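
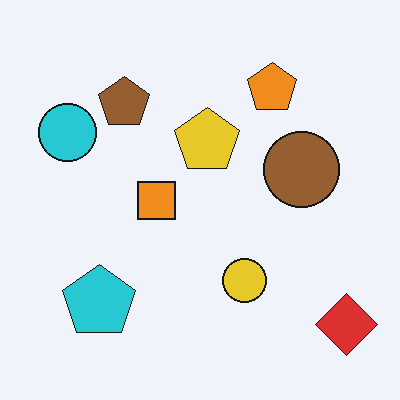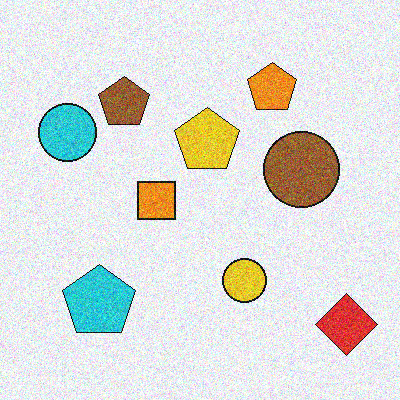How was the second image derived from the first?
Degraded with visible gaussian noise.

Random speckle covers the whole image, including the flat background.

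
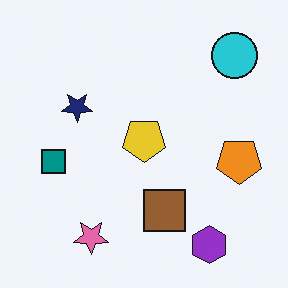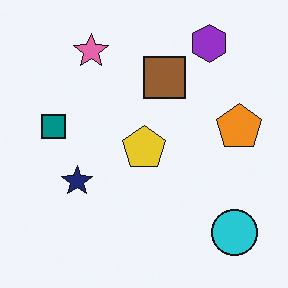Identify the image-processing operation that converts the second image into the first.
The image was flipped vertically (top ↔ bottom).

The purple hexagon is in the top-right of the second image and the bottom-right of the first — shapes on opposite sides of the horizontal midline have swapped in a mirror flip.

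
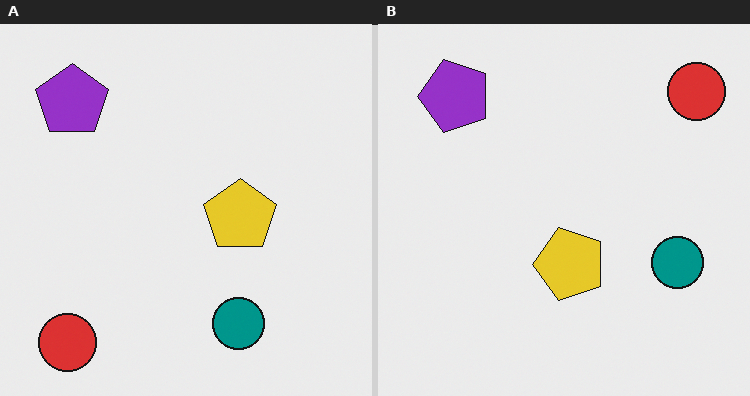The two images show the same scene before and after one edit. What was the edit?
The right (B) image is the left (A) transposed (reflected across the top-left ↔ bottom-right diagonal).

Shapes have swapped their row and column positions — what was in the top-right is now in the bottom-left — a diagonal reflection.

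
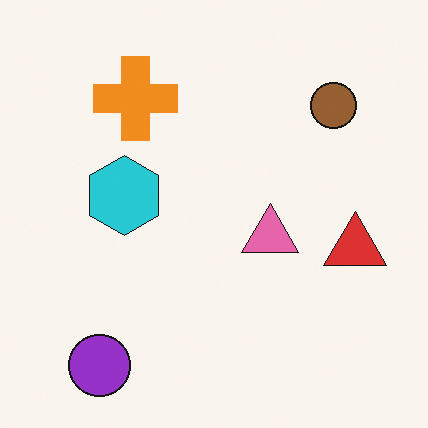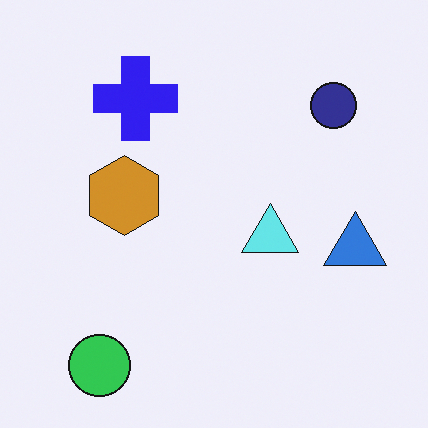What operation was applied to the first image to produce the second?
The second image is the first hue-shifted by a large amount.

Every shape's color has rotated by the same amount around the hue wheel — a uniform hue shift.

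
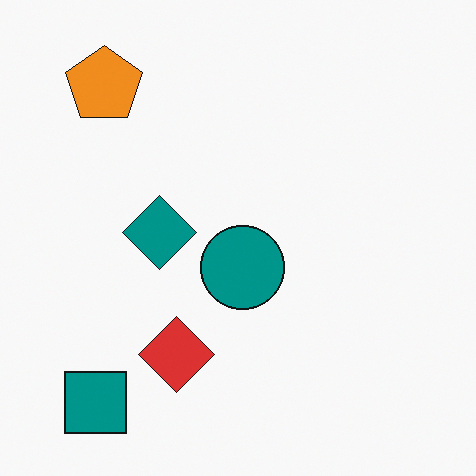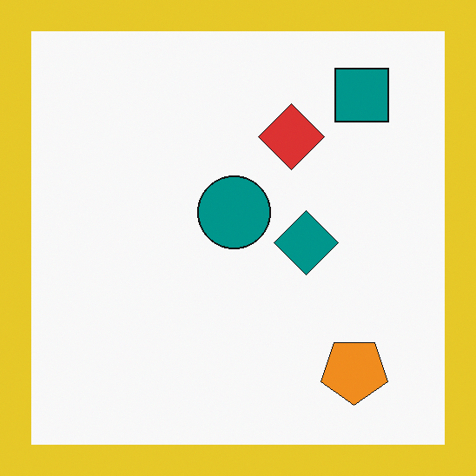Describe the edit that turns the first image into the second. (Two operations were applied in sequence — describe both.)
The image was rotated 180°, then framed with a yellow border.

The teal square sits in the bottom-left of the first image and the top-right of the second — consistent with a whole-image 180° rotation. A solid yellow frame runs around the edge of the second image, with the content slightly shrunk inside it.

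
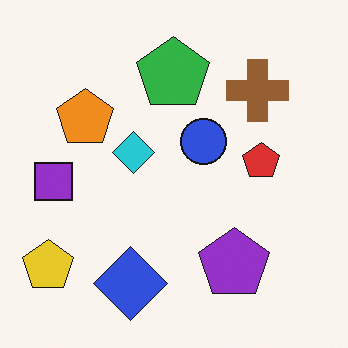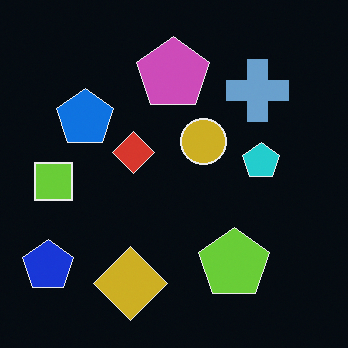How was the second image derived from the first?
The image was color-inverted (negative).

The light background has become dark and every shape's color is its complement — a photographic negative.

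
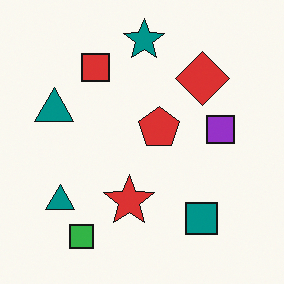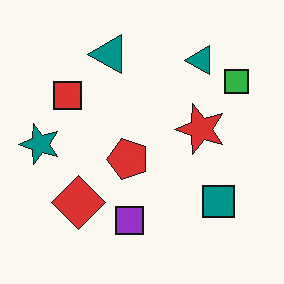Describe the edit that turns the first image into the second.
The transformation is: transposed (reflected across the top-left ↔ bottom-right diagonal).

Shapes have swapped their row and column positions — what was in the top-right is now in the bottom-left — a diagonal reflection.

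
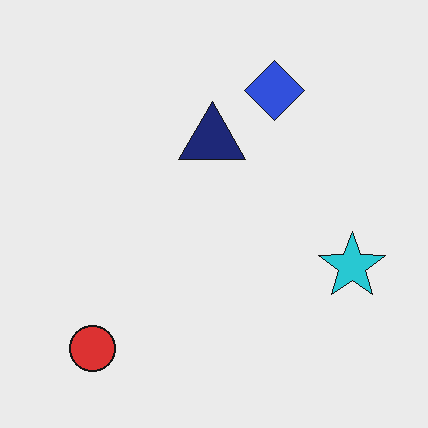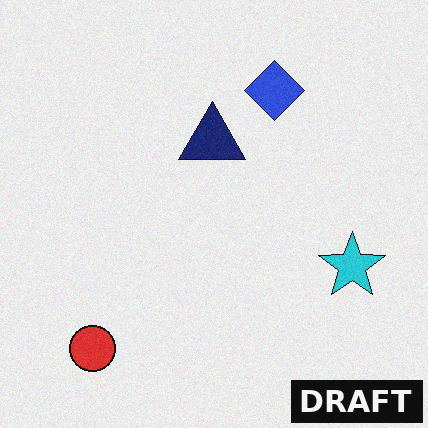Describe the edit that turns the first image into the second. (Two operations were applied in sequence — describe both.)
The second image is the first degraded with subtle gaussian noise, then watermarked with the text "DRAFT" in the lower-right corner.

Random speckle covers the whole image, including the flat background. A dark label reading "DRAFT" appears in the lower-right corner.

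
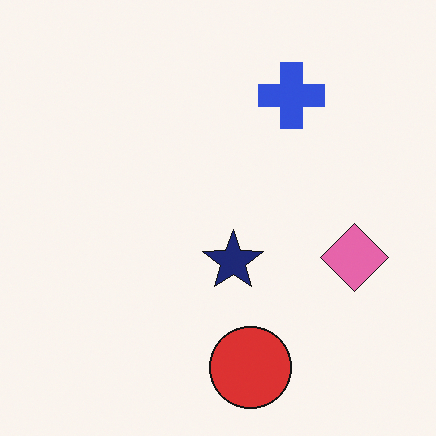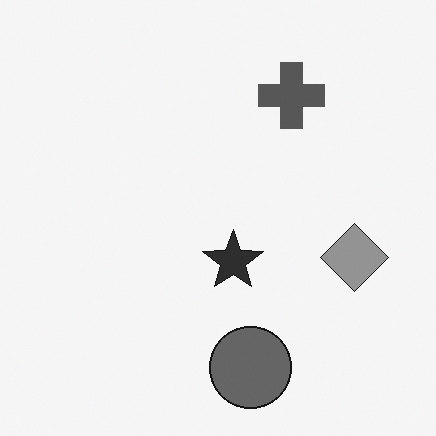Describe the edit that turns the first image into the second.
The second image is the first converted to grayscale.

All color is removed — every shape is now a shade of grey.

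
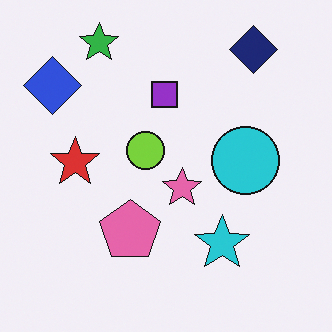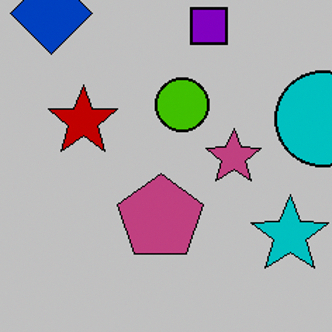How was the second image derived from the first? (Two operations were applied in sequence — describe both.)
The second image is the first aggressively posterized, then cropped to a modestly smaller region and rescaled.

Each flat color has snapped to a coarser quantized level — most visibly, the near-white background has dropped to a flat grey. The visible shapes are larger and the field of view is narrower; shapes near the original edges may be partly or wholly outside the frame — a crop-and-rescale.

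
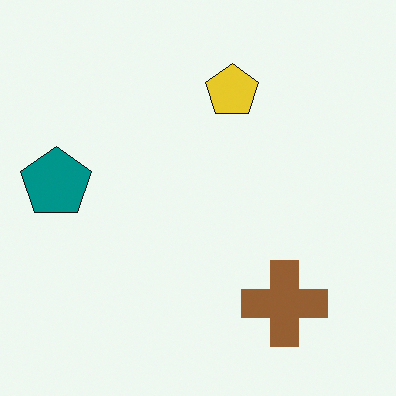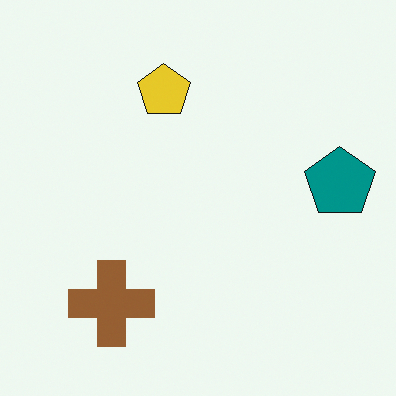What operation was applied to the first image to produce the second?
This is the original image flipped horizontally (left ↔ right).

The teal pentagon is in the left of the first image and the right of the second — shapes on opposite sides of the vertical midline have swapped in a mirror flip.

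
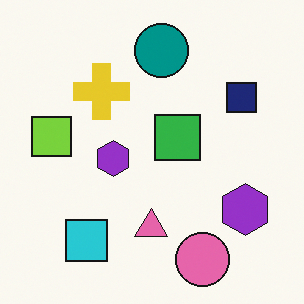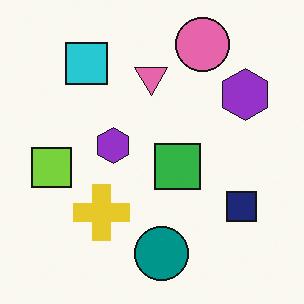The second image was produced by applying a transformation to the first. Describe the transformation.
The second image is the first flipped vertically (top ↔ bottom).

The pink circle is in the bottom of the first image and the top of the second — shapes on opposite sides of the horizontal midline have swapped in a mirror flip.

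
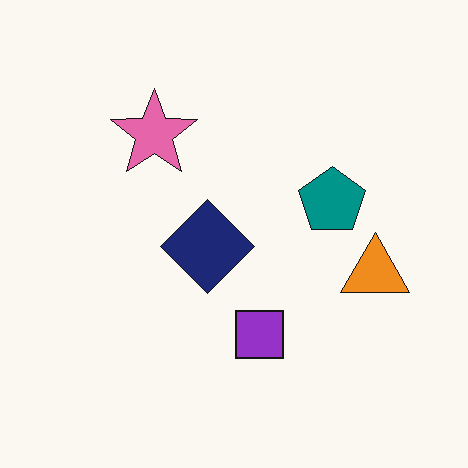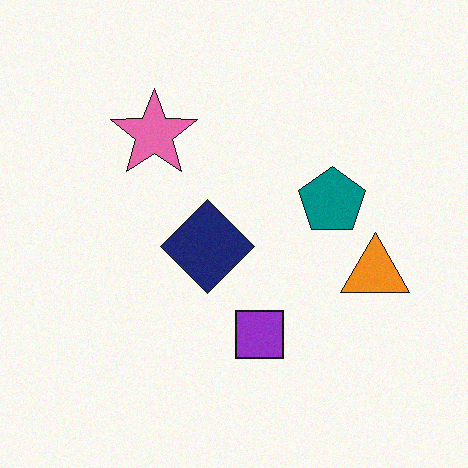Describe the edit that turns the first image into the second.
It was degraded with light additive noise.

Random speckle covers the whole image, including the flat background.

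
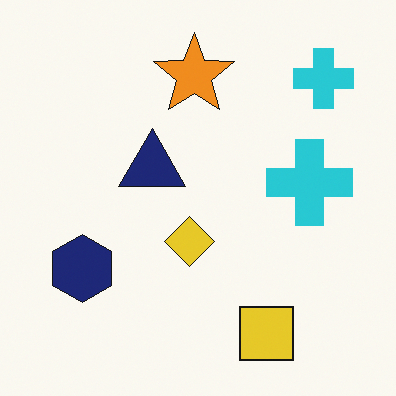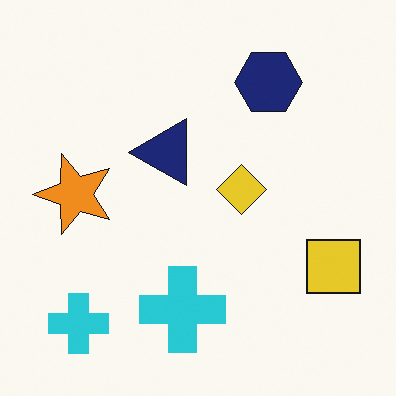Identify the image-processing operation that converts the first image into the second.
The second image is the first transposed (reflected across the top-left ↔ bottom-right diagonal).

Shapes have swapped their row and column positions — what was in the top-right is now in the bottom-left — a diagonal reflection.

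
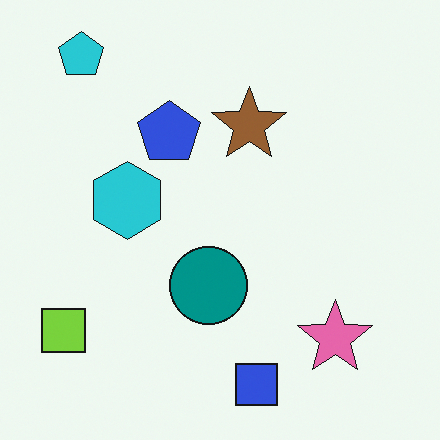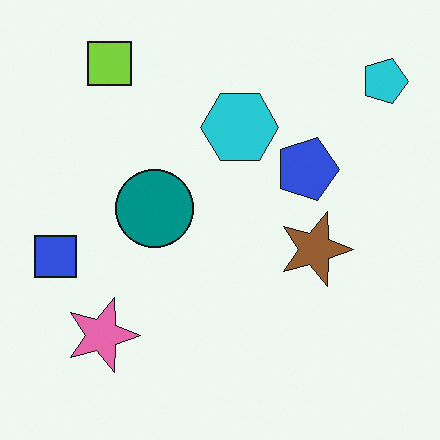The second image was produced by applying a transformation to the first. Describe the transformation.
The second image is the first rotated 90° clockwise.

The cyan pentagon sits in the top-left of the first image and the top-right of the second — consistent with a whole-image 90° clockwise rotation.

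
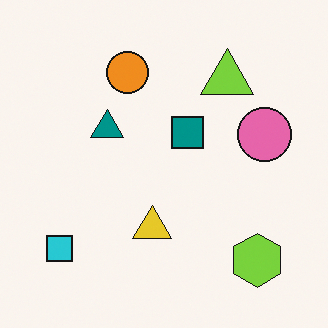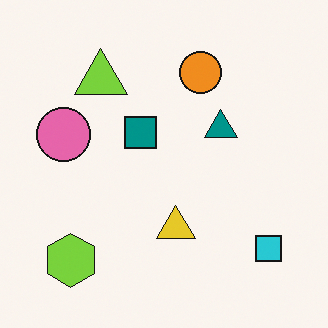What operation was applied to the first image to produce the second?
The second image is the first flipped horizontally (left ↔ right).

The cyan square is in the bottom-left of the first image and the bottom-right of the second — shapes on opposite sides of the vertical midline have swapped in a mirror flip.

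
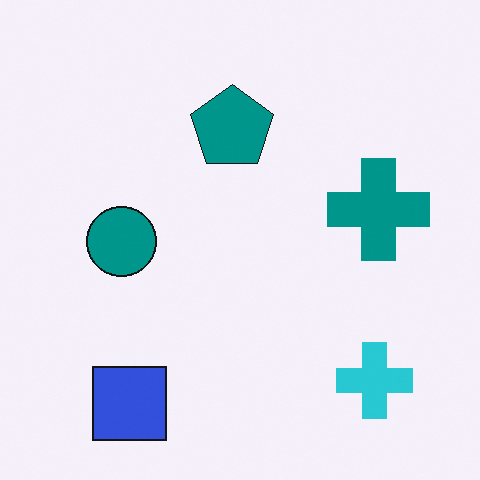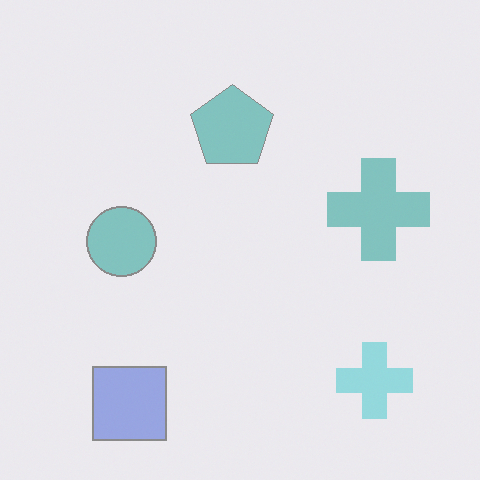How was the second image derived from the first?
Washed out (contrast reduced).

Tones are pushed toward mid-grey across the whole image — a global contrast change.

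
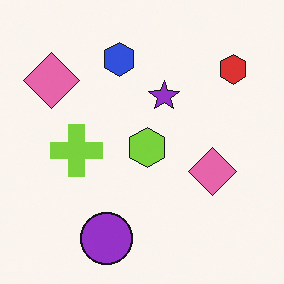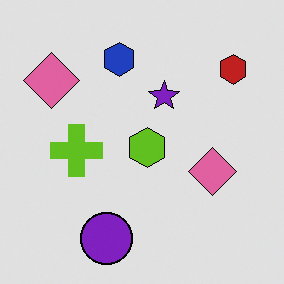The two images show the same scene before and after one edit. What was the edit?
Posterized to a reduced palette.

Each flat color has snapped to a coarser quantized level — most visibly, the near-white background has dropped to a flat grey.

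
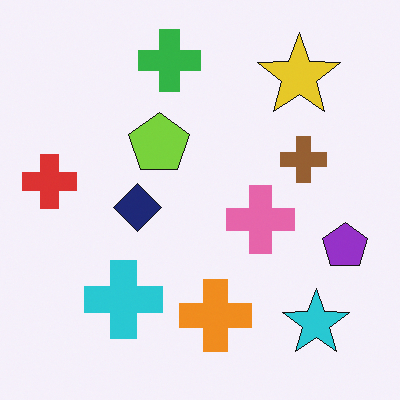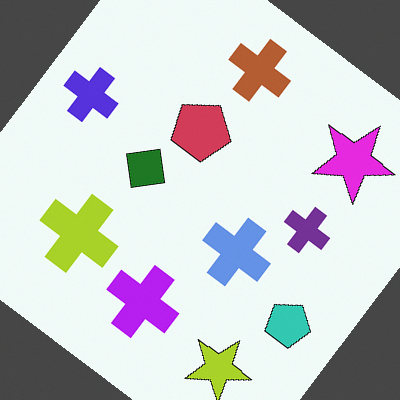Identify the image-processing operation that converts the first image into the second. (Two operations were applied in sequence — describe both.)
Hue-shifted by a large amount, then rotated clockwise by a large amount — several tens of degrees.

Every shape's color has rotated by the same amount around the hue wheel — a uniform hue shift. Every shape is tilted by the same angle and the image corners show triangular fill wedges — a whole-image rotation by a non-right angle.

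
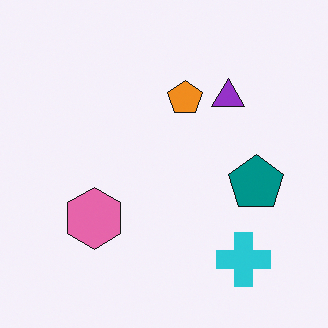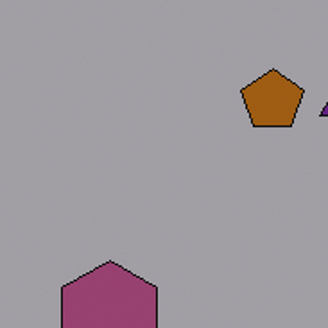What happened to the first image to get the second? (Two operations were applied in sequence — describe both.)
The second image is the first darkened a lot, then cropped to a noticeably smaller region and rescaled.

Every pixel — background and shapes alike — is uniformly darkened. The visible shapes are larger and the field of view is narrower; shapes near the original edges may be partly or wholly outside the frame — a crop-and-rescale.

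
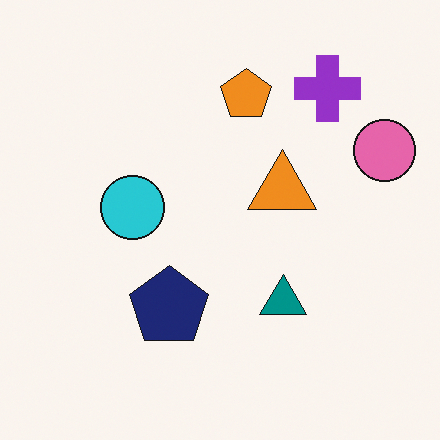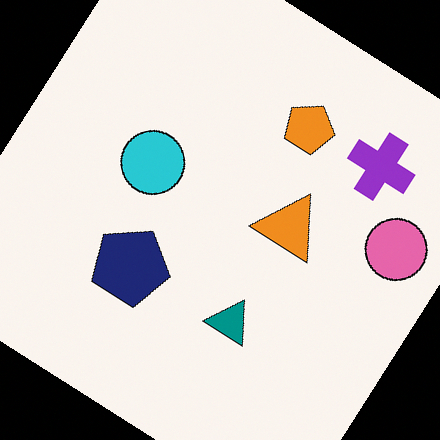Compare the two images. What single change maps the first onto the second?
The transformation is: rotated clockwise by a large amount — several tens of degrees.

Every shape is tilted by the same angle and the image corners show triangular fill wedges — a whole-image rotation by a non-right angle.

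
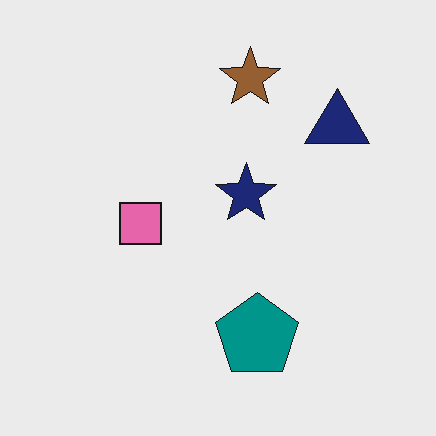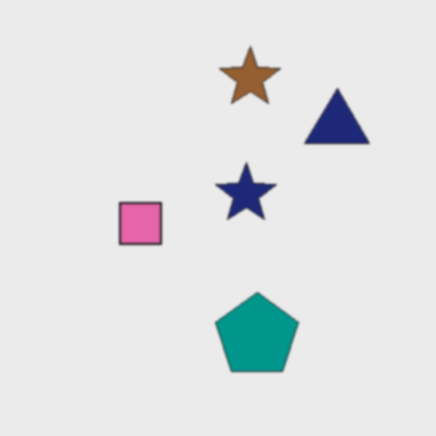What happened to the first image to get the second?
The transformation is: slightly softened.

Shape edges and outlines are uniformly softened across the whole image.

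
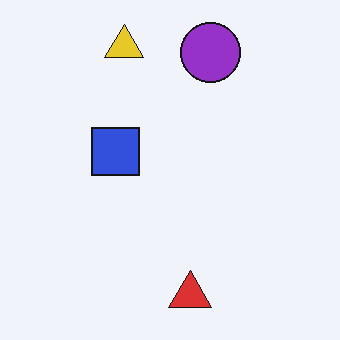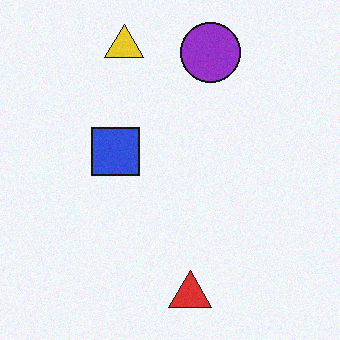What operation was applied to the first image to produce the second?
This is the original image degraded with a light layer of grain.

Random speckle covers the whole image, including the flat background.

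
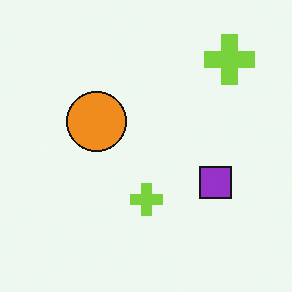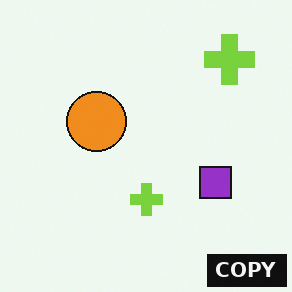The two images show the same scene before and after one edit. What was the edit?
The image was watermarked with the text "COPY" in the lower-right corner.

A dark label reading "COPY" appears in the lower-right corner.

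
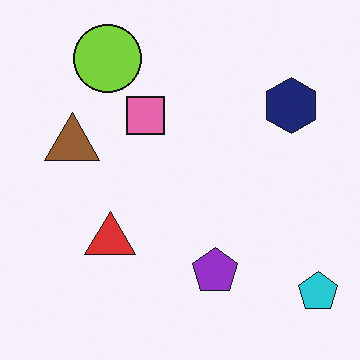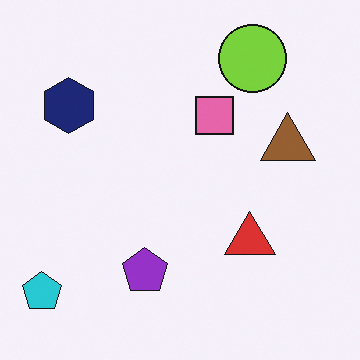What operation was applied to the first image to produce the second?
The transformation is: flipped horizontally (left ↔ right).

The cyan pentagon is in the bottom-right of the first image and the bottom-left of the second — shapes on opposite sides of the vertical midline have swapped in a mirror flip.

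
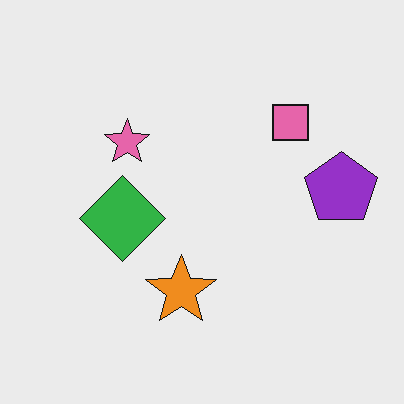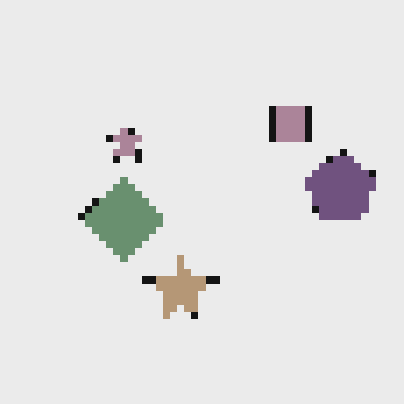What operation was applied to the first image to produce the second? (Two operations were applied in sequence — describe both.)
This is the original image made much more muted (saturation change), then moderately pixelated.

All colors are more muted and greyish — a global saturation change. Shapes are reduced to large square blocks; fine edges and outlines are lost — a downscale-then-upscale (mosaic) effect.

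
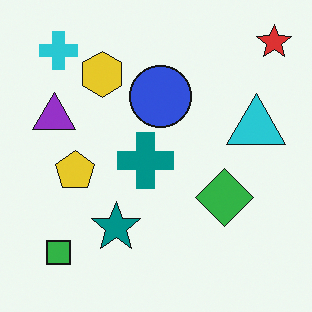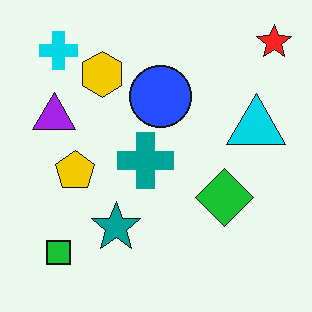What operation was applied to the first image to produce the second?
Slightly oversaturated.

All colors are more vivid — a global saturation change.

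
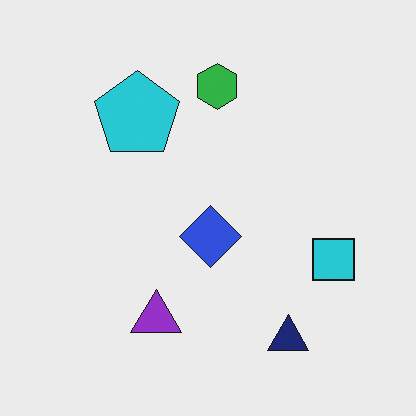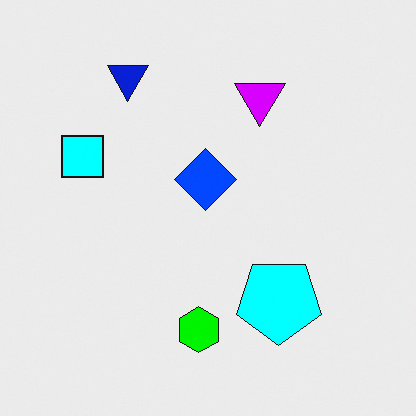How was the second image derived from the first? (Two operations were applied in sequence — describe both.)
Rotated 180°, then heavily oversaturated.

The navy triangle sits in the bottom-right of the first image and the top-left of the second — consistent with a whole-image 180° rotation. All colors are more vivid — a global saturation change.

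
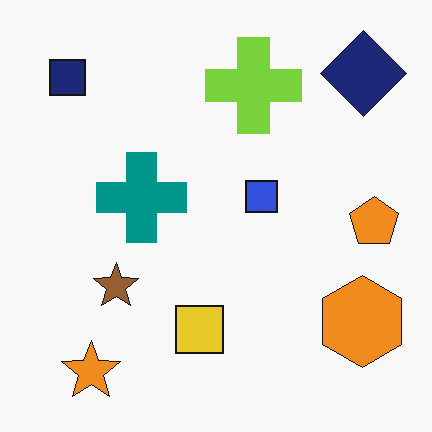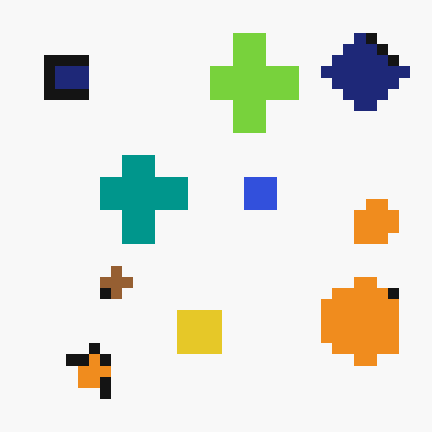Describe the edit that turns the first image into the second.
The transformation is: heavily pixelated into large blocks.

Shapes are reduced to large square blocks; fine edges and outlines are lost — a downscale-then-upscale (mosaic) effect.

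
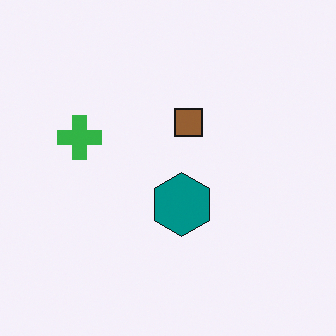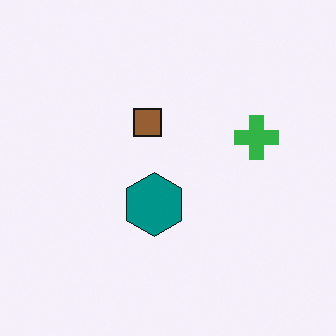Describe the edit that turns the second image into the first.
The transformation is: flipped horizontally (left ↔ right).

The green cross is in the right of the second image and the left of the first — shapes on opposite sides of the vertical midline have swapped in a mirror flip.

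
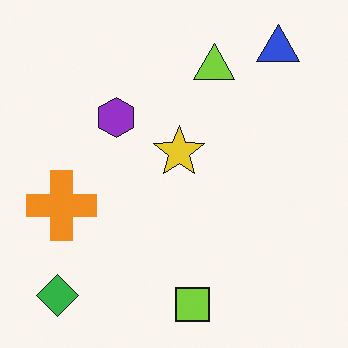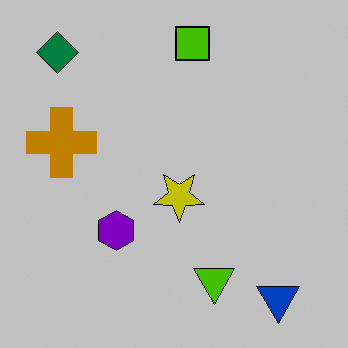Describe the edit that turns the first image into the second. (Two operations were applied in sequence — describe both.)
The second image is the first flipped vertically (top ↔ bottom), then aggressively posterized.

The lime square is in the bottom of the first image and the top of the second — shapes on opposite sides of the horizontal midline have swapped in a mirror flip. Each flat color has snapped to a coarser quantized level — most visibly, the near-white background has dropped to a flat grey.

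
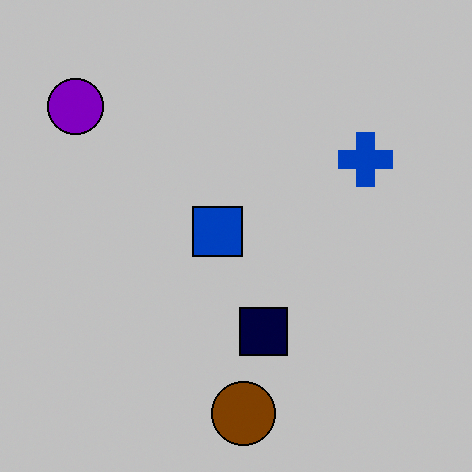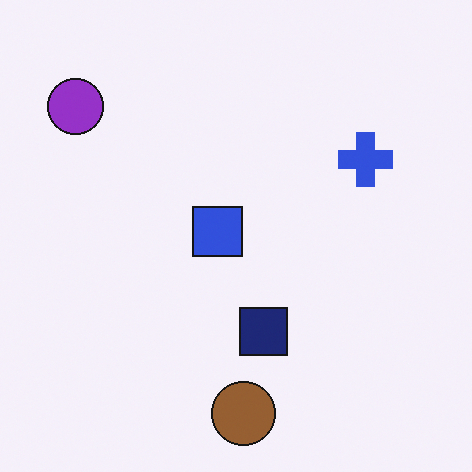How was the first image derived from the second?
The transformation is: heavily posterized to just a handful of flat colors.

Each flat color has snapped to a coarser quantized level — most visibly, the near-white background has dropped to a flat grey.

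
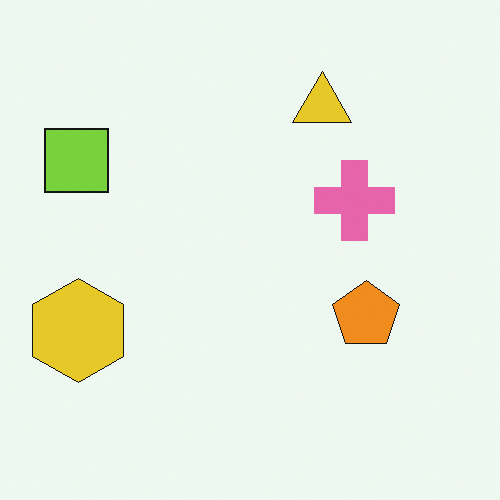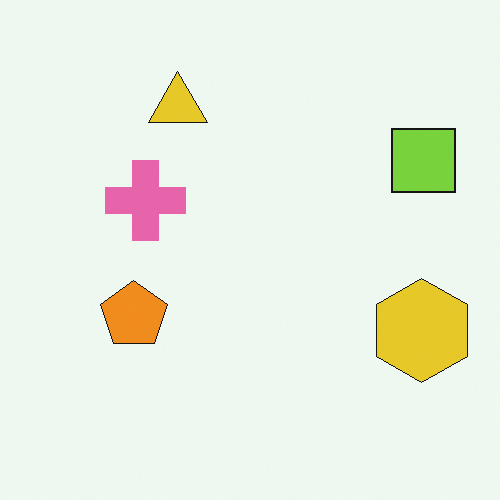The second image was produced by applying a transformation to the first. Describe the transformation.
This is the original image flipped horizontally (left ↔ right).

The lime square is in the top-left of the first image and the top-right of the second — shapes on opposite sides of the vertical midline have swapped in a mirror flip.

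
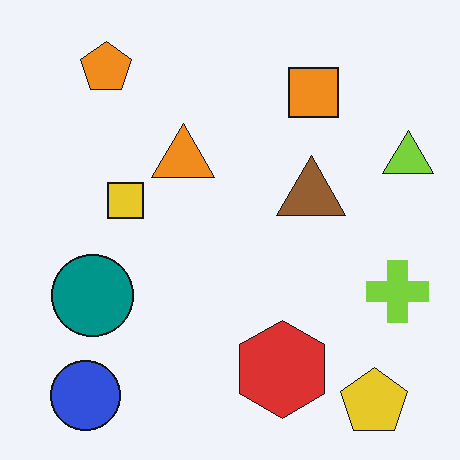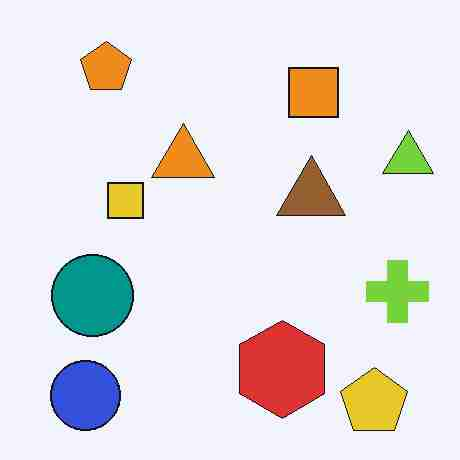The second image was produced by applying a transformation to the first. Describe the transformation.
The second image is the first degraded with heavy JPEG compression.

Blocky 8×8 compression artifacts appear around shape edges and the flat background shows ringing — characteristic JPEG degradation.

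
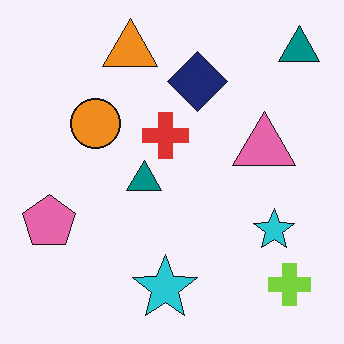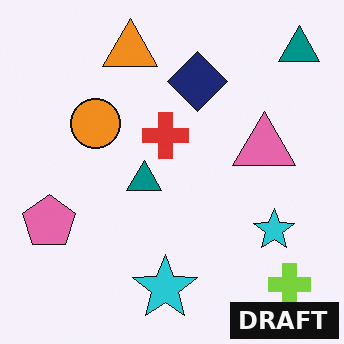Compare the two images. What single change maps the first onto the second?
The transformation is: watermarked with the text "DRAFT" in the lower-right corner.

A dark label reading "DRAFT" appears in the lower-right corner.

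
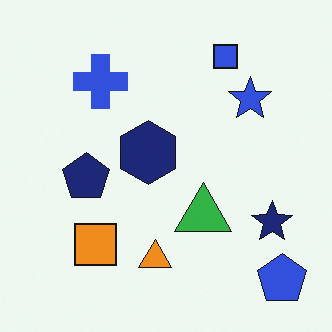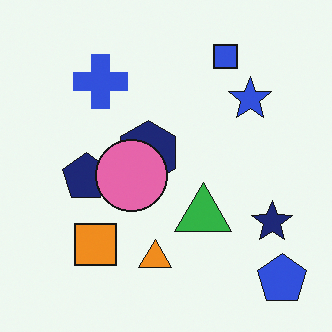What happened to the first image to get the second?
It was overlaid with an additional pink circle.

A pink circle appears in the second image that is absent from the first.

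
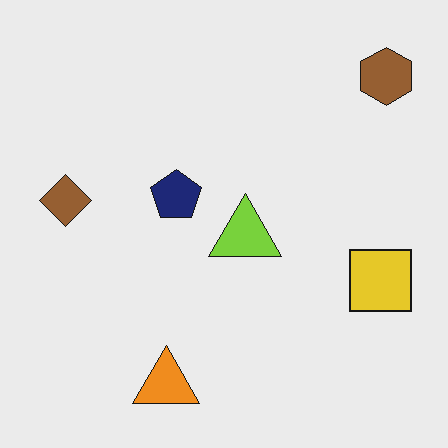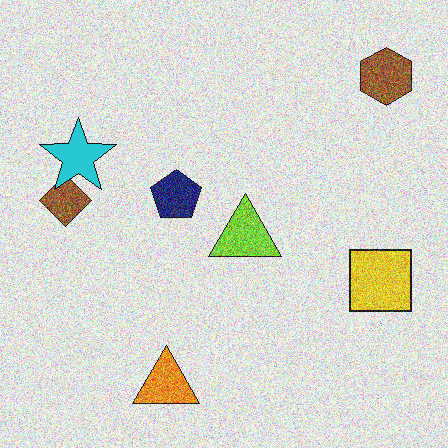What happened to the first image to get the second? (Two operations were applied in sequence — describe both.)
It was degraded with heavy additive noise, then overlaid with an additional cyan star.

Random speckle covers the whole image, including the flat background. A cyan star appears in the second image that is absent from the first.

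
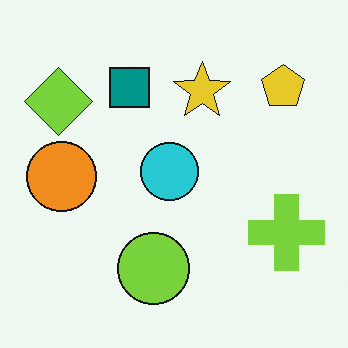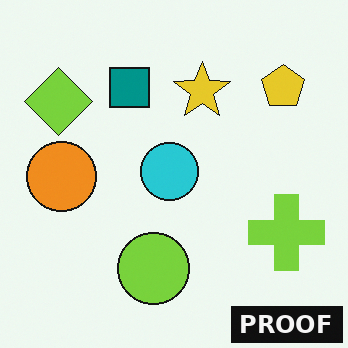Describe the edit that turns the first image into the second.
Watermarked with the text "PROOF" in the lower-right corner.

A dark label reading "PROOF" appears in the lower-right corner.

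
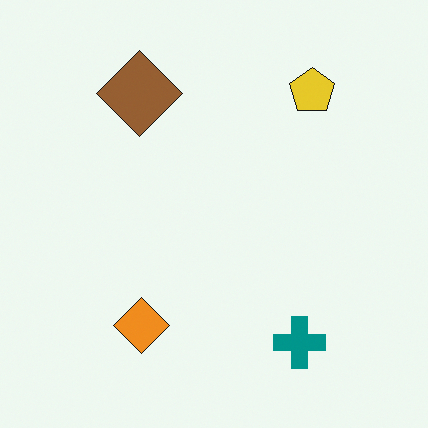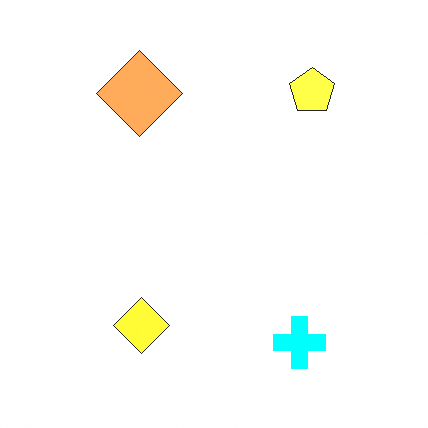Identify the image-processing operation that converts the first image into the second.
The second image is the first brightened a lot.

Every pixel — background and shapes alike — is uniformly brightened.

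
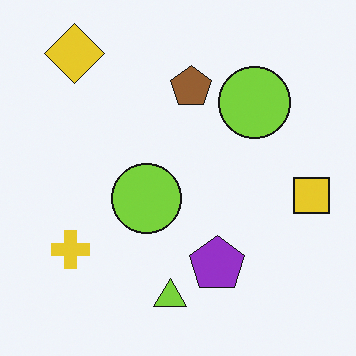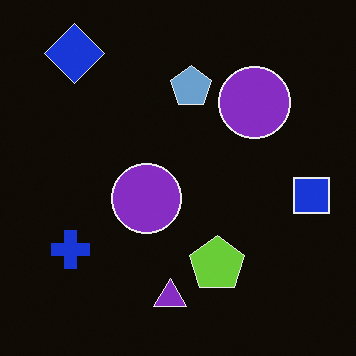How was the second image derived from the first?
Color-inverted (negative).

The light background has become dark and every shape's color is its complement — a photographic negative.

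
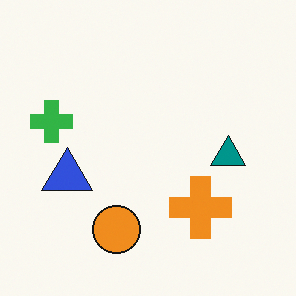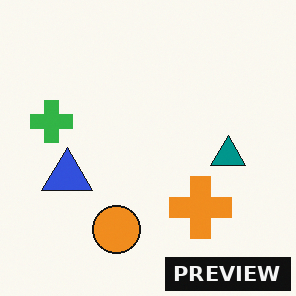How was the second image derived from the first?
The transformation is: watermarked with the text "PREVIEW" in the lower-right corner.

A dark label reading "PREVIEW" appears in the lower-right corner.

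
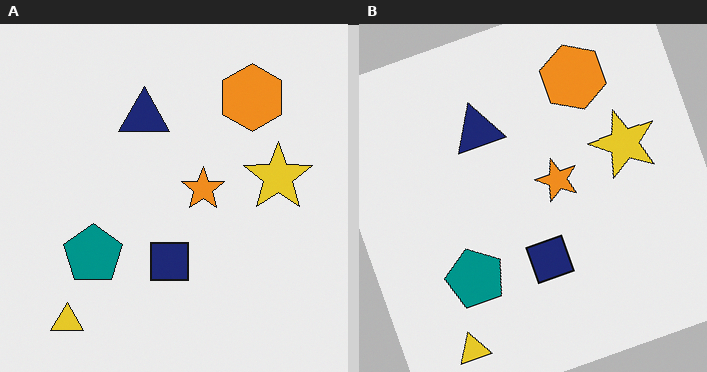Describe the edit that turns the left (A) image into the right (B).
Rotated counter-clockwise by a clearly visible amount.

Every shape is tilted by the same angle and the image corners show triangular fill wedges — a whole-image rotation by a non-right angle.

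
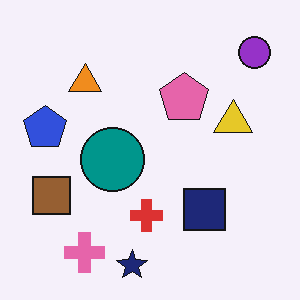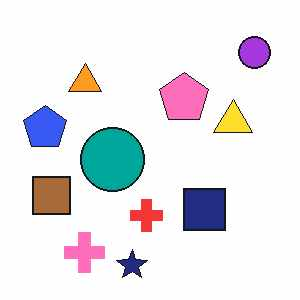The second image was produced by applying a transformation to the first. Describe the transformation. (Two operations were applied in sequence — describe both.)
The transformation is: slightly brightened, then JPEG-compressed with visible artifacts.

Every pixel — background and shapes alike — is uniformly brightened. Blocky 8×8 compression artifacts appear around shape edges and the flat background shows ringing — characteristic JPEG degradation.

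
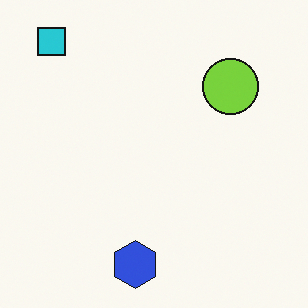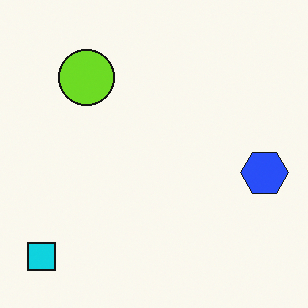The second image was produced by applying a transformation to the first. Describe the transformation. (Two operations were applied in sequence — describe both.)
The transformation is: slightly oversaturated, then rotated 90° counter-clockwise.

All colors are more vivid — a global saturation change. The cyan square sits in the top-left of the first image and the bottom-left of the second — consistent with a whole-image 90° counter-clockwise rotation.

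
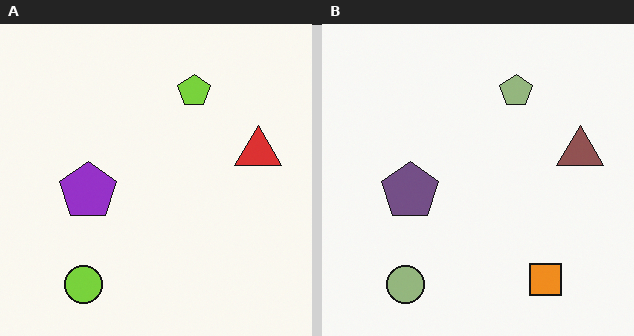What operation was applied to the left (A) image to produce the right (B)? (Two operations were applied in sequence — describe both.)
This is the original image heavily desaturated, then overlaid with an additional orange square.

All colors are more muted and greyish — a global saturation change. An orange square appears in the right (B) image that is absent from the left (A).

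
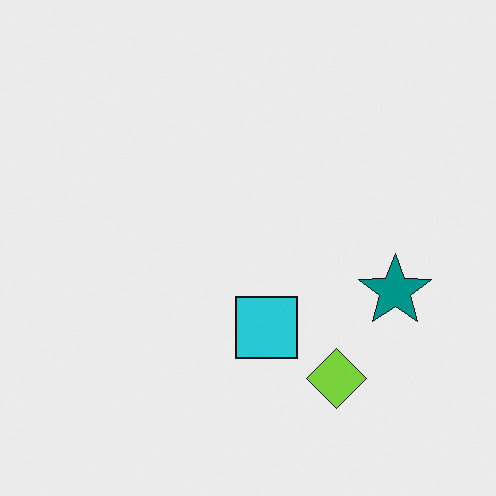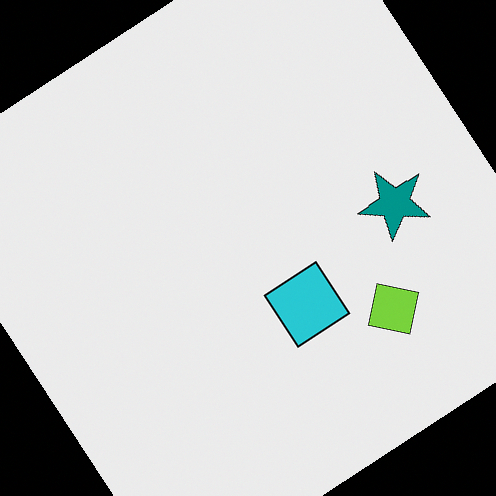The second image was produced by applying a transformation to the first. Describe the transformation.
It was rotated counter-clockwise by a large amount — several tens of degrees.

Every shape is tilted by the same angle and the image corners show triangular fill wedges — a whole-image rotation by a non-right angle.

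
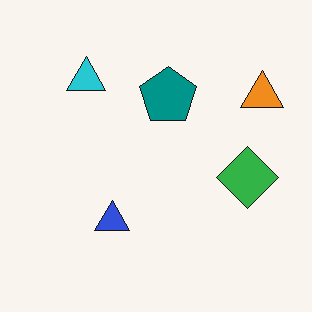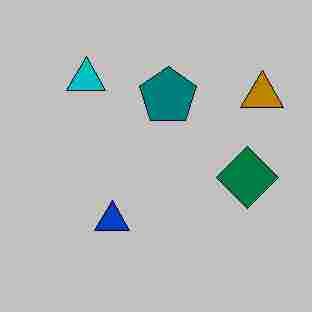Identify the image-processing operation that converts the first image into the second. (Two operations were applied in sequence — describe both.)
The second image is the first heavily posterized to just a handful of flat colors, then heavily JPEG-compressed with obvious blocking artifacts.

Each flat color has snapped to a coarser quantized level — most visibly, the near-white background has dropped to a flat grey. Blocky 8×8 compression artifacts appear around shape edges and the flat background shows ringing — characteristic JPEG degradation.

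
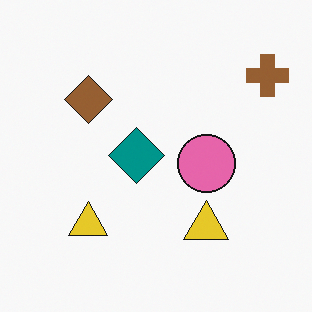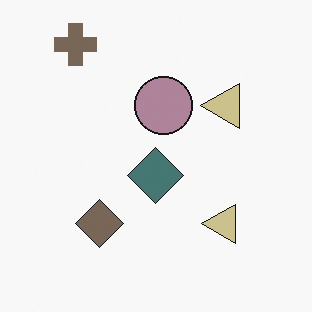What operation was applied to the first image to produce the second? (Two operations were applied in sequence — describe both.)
This is the original image made much more muted (saturation change), then rotated 90° counter-clockwise.

All colors are more muted and greyish — a global saturation change. The brown cross sits in the top-right of the first image and the top-left of the second — consistent with a whole-image 90° counter-clockwise rotation.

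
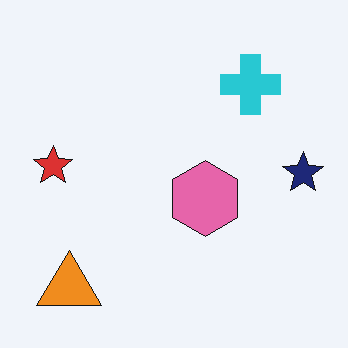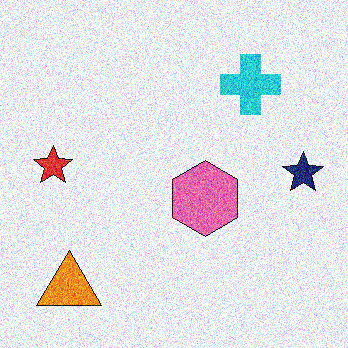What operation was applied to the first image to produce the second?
The image was degraded with heavy additive noise.

Random speckle covers the whole image, including the flat background.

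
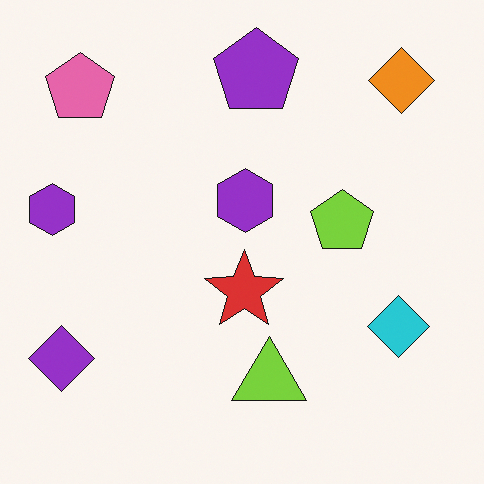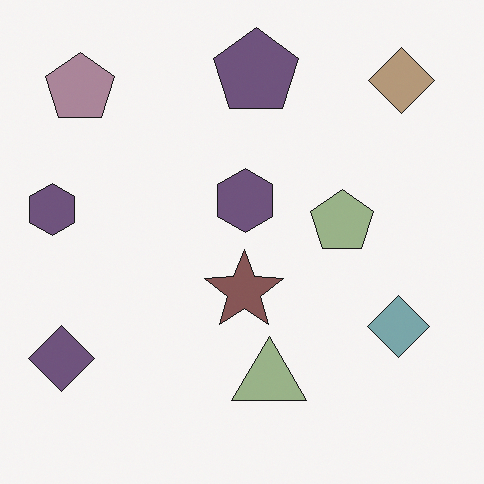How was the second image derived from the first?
Heavily desaturated.

All colors are more muted and greyish — a global saturation change.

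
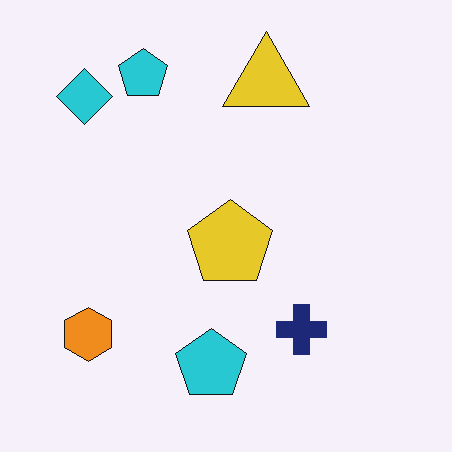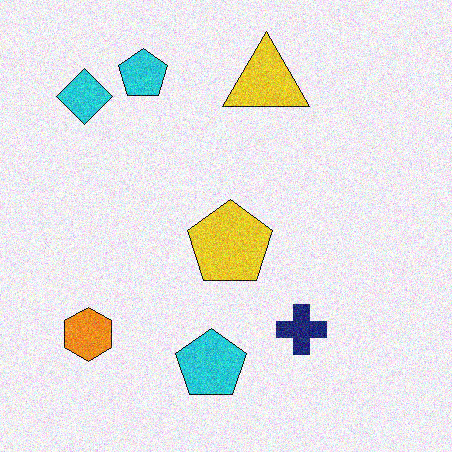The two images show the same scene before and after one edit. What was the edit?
Degraded with moderate additive noise.

Random speckle covers the whole image, including the flat background.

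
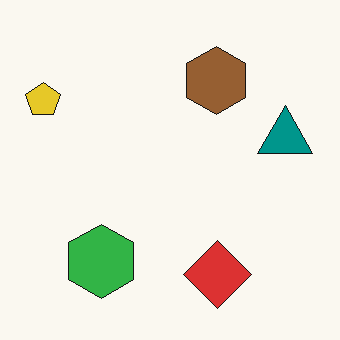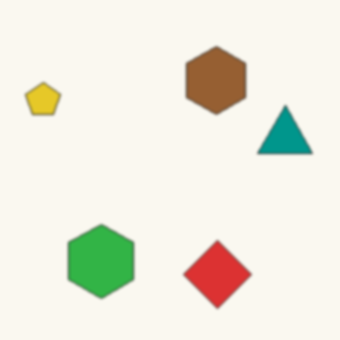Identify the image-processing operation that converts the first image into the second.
The image was given a subtle gaussian blur.

Shape edges and outlines are uniformly softened across the whole image.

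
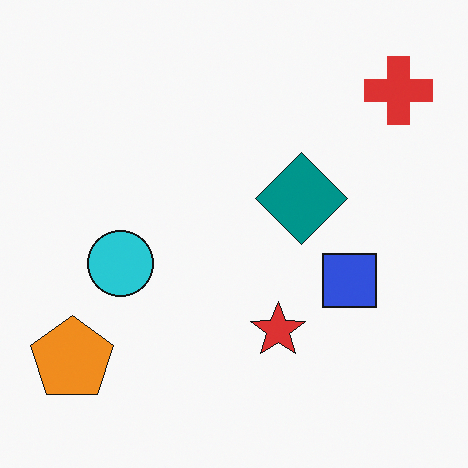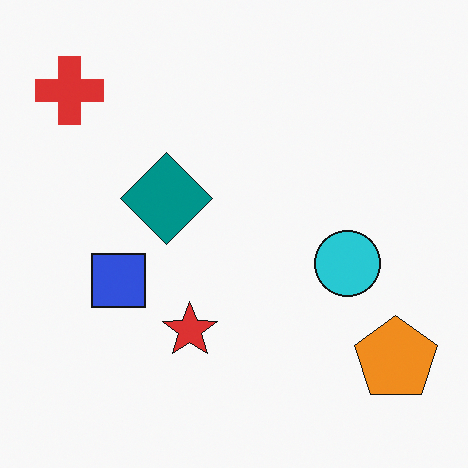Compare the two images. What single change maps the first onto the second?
The second image is the first flipped horizontally (left ↔ right).

The red cross is in the top-right of the first image and the top-left of the second — shapes on opposite sides of the vertical midline have swapped in a mirror flip.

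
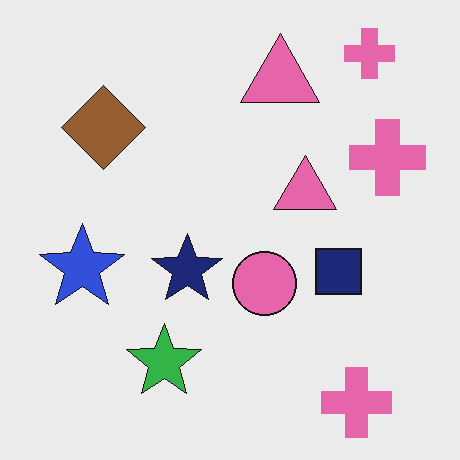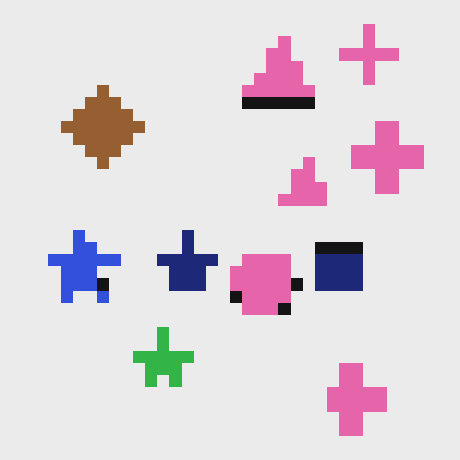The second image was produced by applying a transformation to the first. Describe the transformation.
The second image is the first heavily pixelated into large blocks.

Shapes are reduced to large square blocks; fine edges and outlines are lost — a downscale-then-upscale (mosaic) effect.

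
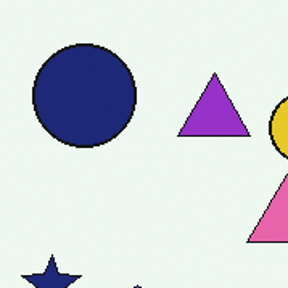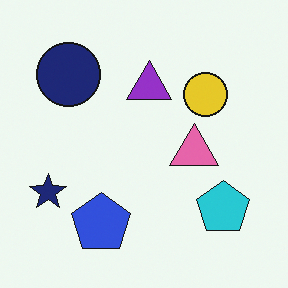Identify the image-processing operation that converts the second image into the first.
Cropped to a modestly smaller region and rescaled.

The visible shapes are larger and the field of view is narrower; shapes near the original edges may be partly or wholly outside the frame — a crop-and-rescale.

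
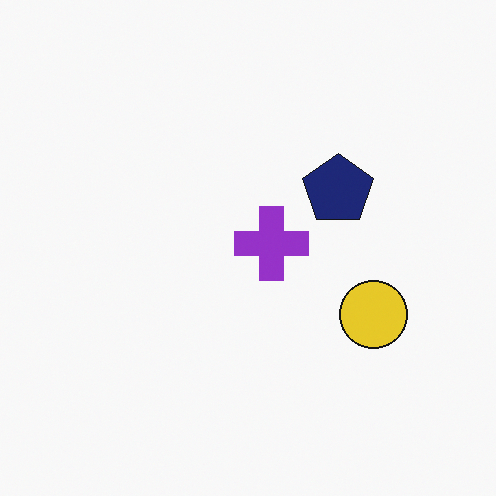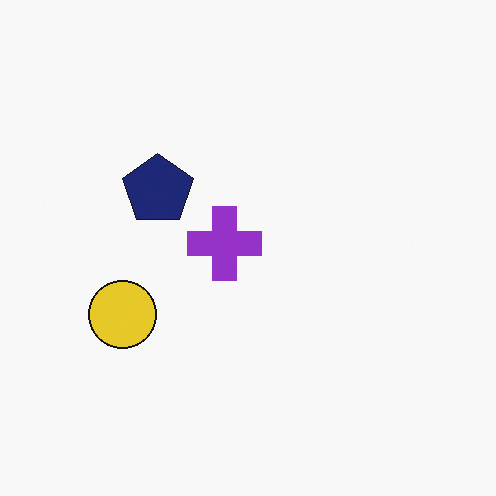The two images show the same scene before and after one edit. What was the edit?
The transformation is: flipped horizontally (left ↔ right).

The yellow circle is in the right of the first image and the left of the second — shapes on opposite sides of the vertical midline have swapped in a mirror flip.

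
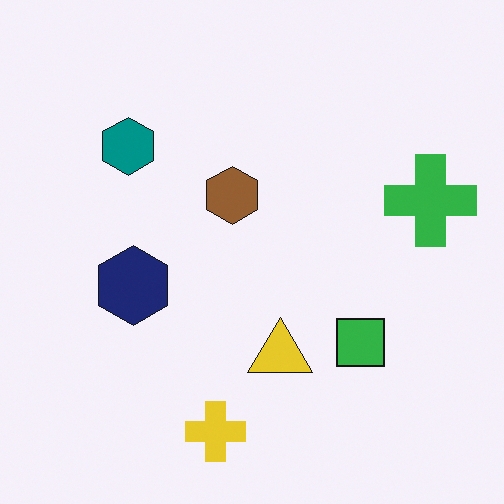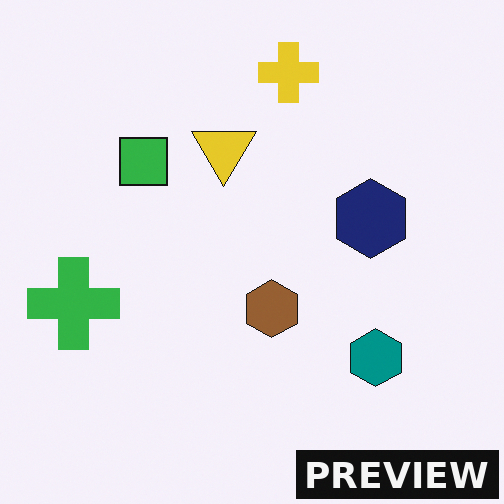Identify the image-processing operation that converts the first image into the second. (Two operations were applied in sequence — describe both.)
This is the original image rotated 180°, then watermarked with the text "PREVIEW" in the lower-right corner.

The green cross sits in the right of the first image and the left of the second — consistent with a whole-image 180° rotation. A dark label reading "PREVIEW" appears in the lower-right corner.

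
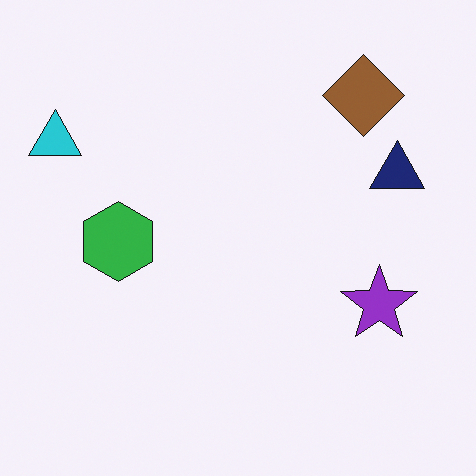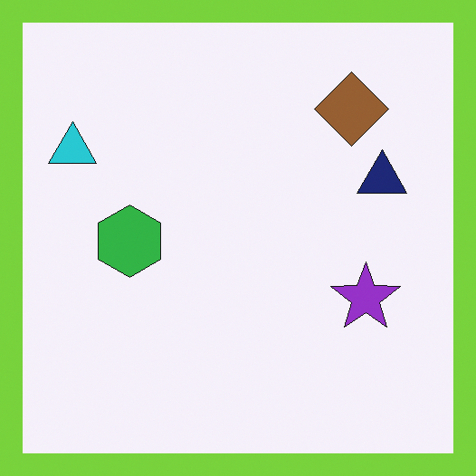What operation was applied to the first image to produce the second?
Framed with a lime border.

A solid lime frame runs around the edge of the second image, with the content slightly shrunk inside it.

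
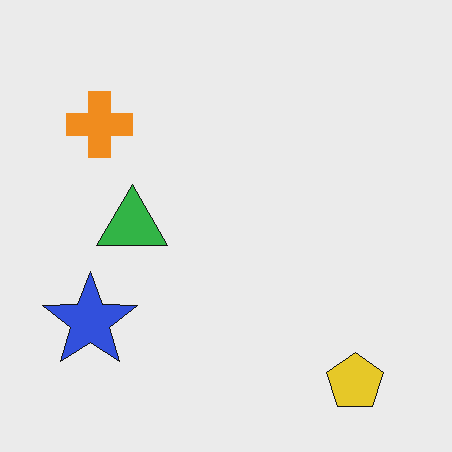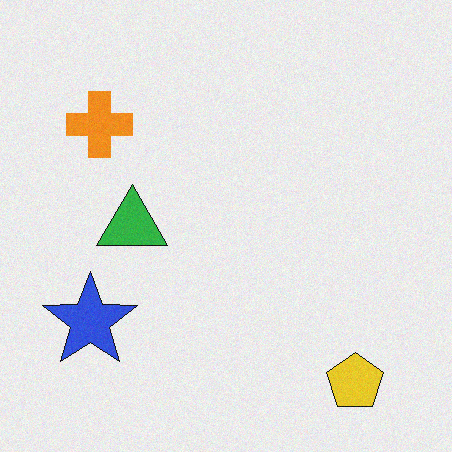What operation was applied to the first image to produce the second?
This is the original image degraded with light additive noise.

Random speckle covers the whole image, including the flat background.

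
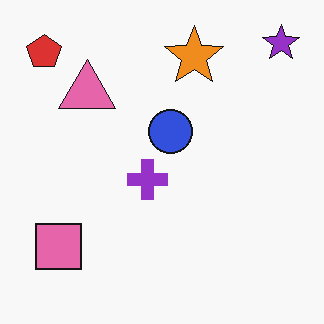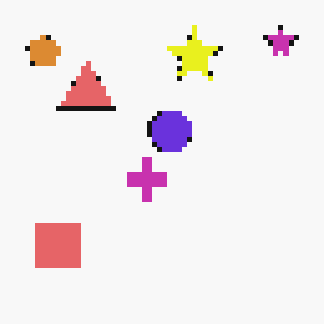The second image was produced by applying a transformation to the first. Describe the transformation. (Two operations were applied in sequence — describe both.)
The second image is the first lightly pixelated (a mild mosaic effect), then hue-shifted slightly.

Shapes are reduced to large square blocks; fine edges and outlines are lost — a downscale-then-upscale (mosaic) effect. Every shape's color has rotated by the same amount around the hue wheel — a uniform hue shift.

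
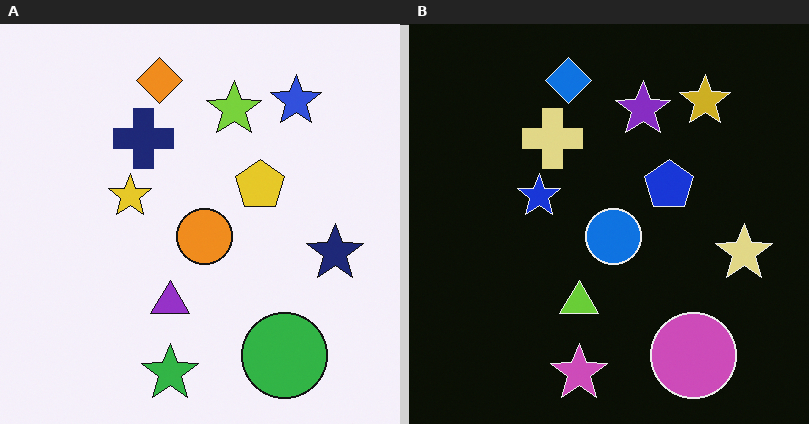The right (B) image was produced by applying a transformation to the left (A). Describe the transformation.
The transformation is: color-inverted (negative).

The light background has become dark and every shape's color is its complement — a photographic negative.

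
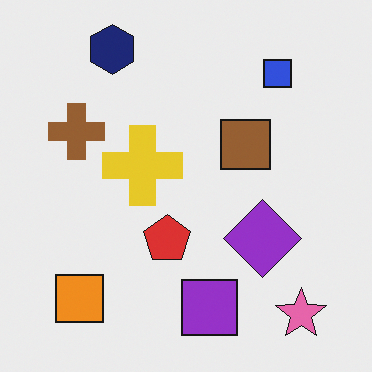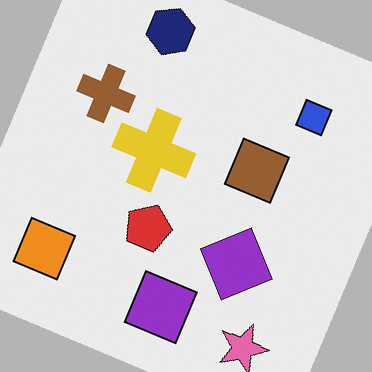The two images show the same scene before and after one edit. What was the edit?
The transformation is: rotated clockwise by a clearly visible amount.

Every shape is tilted by the same angle and the image corners show triangular fill wedges — a whole-image rotation by a non-right angle.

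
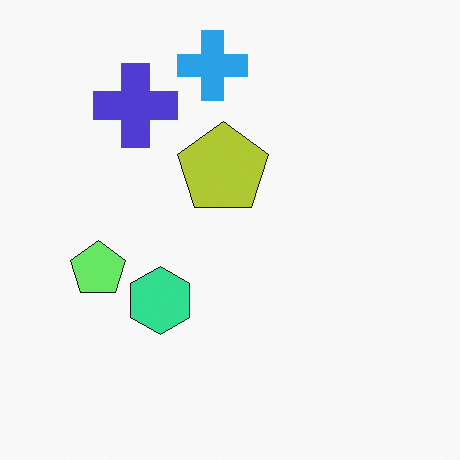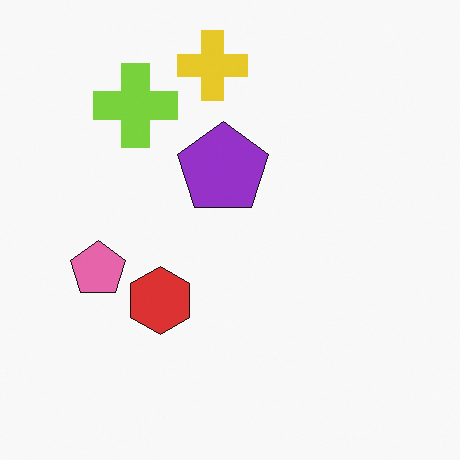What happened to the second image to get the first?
The transformation is: hue-shifted through roughly a third of the color wheel.

Every shape's color has rotated by the same amount around the hue wheel — a uniform hue shift.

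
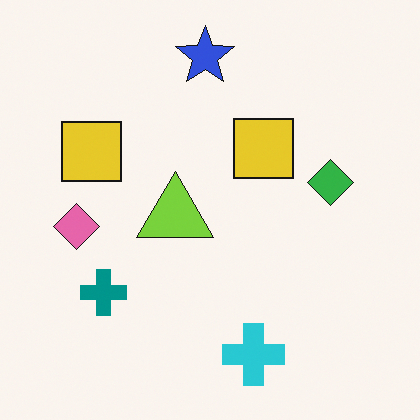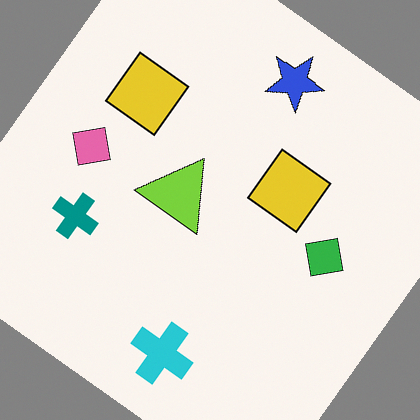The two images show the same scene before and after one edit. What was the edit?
This is the original image rotated clockwise by a large amount — several tens of degrees.

Every shape is tilted by the same angle and the image corners show triangular fill wedges — a whole-image rotation by a non-right angle.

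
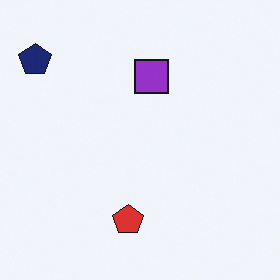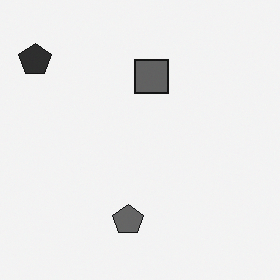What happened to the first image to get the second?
The image was converted to grayscale.

All color is removed — every shape is now a shade of grey.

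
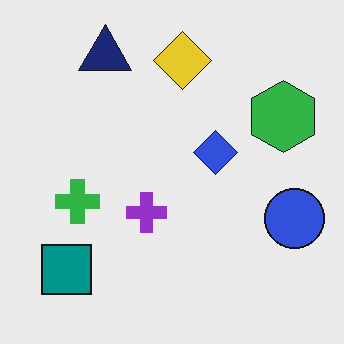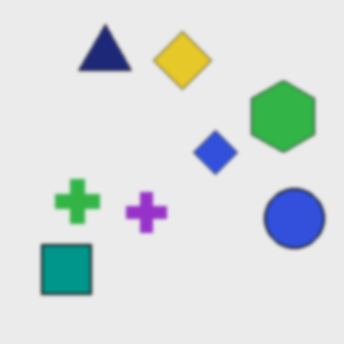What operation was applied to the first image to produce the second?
It was given a subtle gaussian blur.

Shape edges and outlines are uniformly softened across the whole image.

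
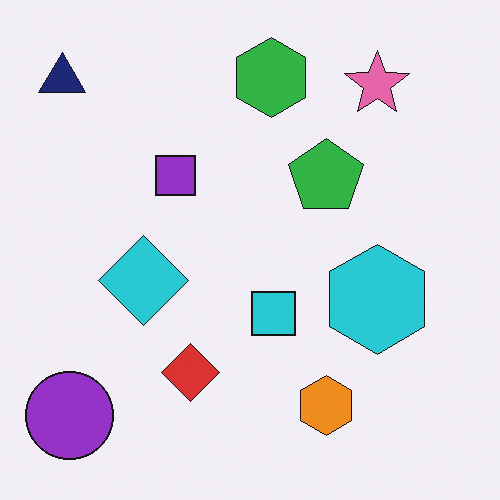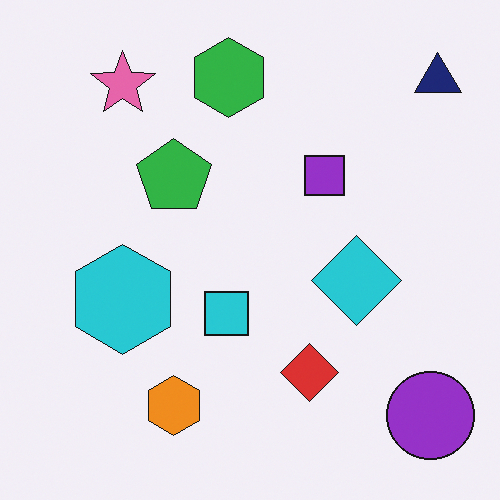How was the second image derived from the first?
It was flipped horizontally (left ↔ right).

The navy triangle is in the top-left of the first image and the top-right of the second — shapes on opposite sides of the vertical midline have swapped in a mirror flip.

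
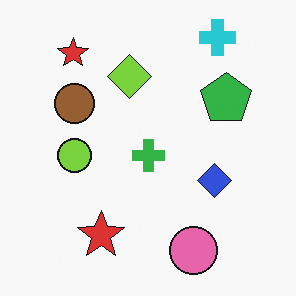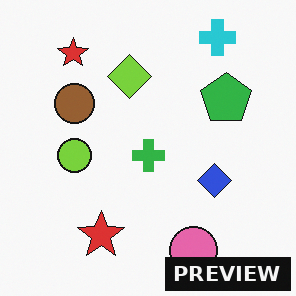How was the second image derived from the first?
This is the original image watermarked with the text "PREVIEW" in the lower-right corner.

A dark label reading "PREVIEW" appears in the lower-right corner.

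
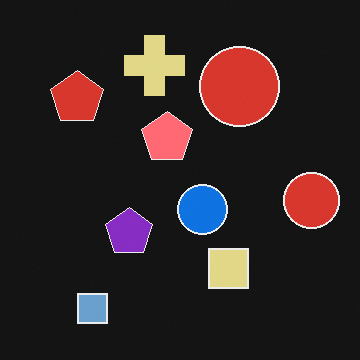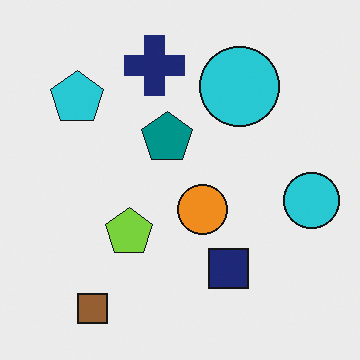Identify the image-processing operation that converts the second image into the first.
It was color-inverted (negative).

The light background has become dark and every shape's color is its complement — a photographic negative.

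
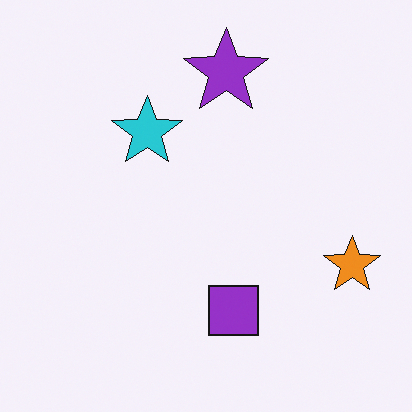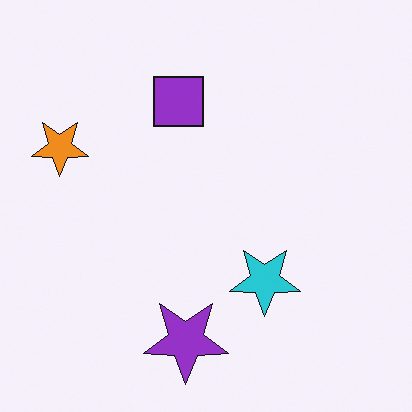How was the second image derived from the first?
The second image is the first rotated 180°.

The orange star sits in the right of the first image and the left of the second — consistent with a whole-image 180° rotation.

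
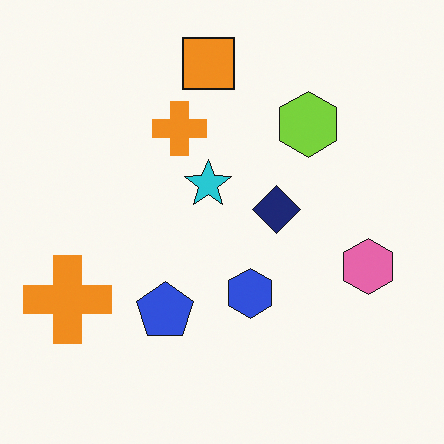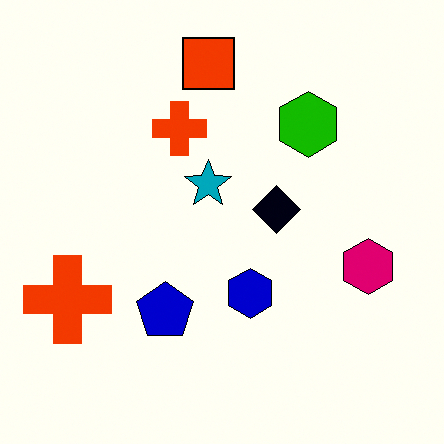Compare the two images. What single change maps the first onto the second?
Boosted in contrast.

Tones are pushed away from mid-grey across the whole image — a global contrast change.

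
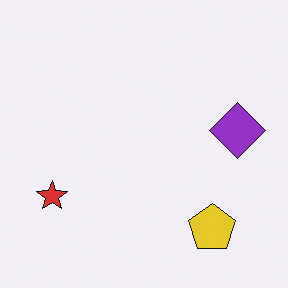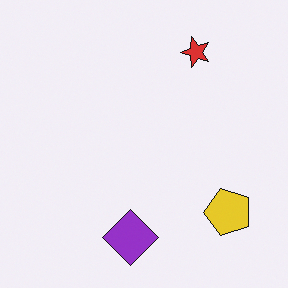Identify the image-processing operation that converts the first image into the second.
Transposed (reflected across the top-left ↔ bottom-right diagonal).

Shapes have swapped their row and column positions — what was in the top-right is now in the bottom-left — a diagonal reflection.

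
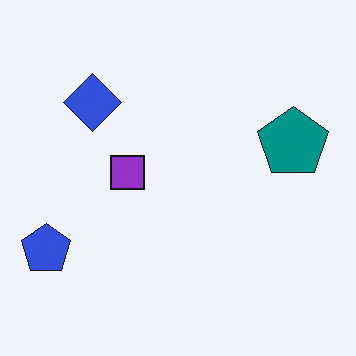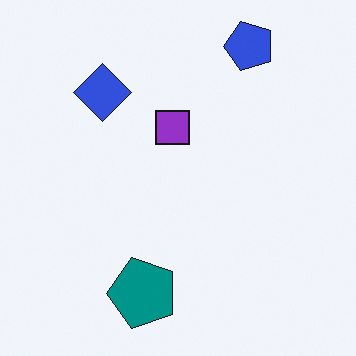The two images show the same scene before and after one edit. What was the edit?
The transformation is: transposed (reflected across the top-left ↔ bottom-right diagonal).

Shapes have swapped their row and column positions — what was in the top-right is now in the bottom-left — a diagonal reflection.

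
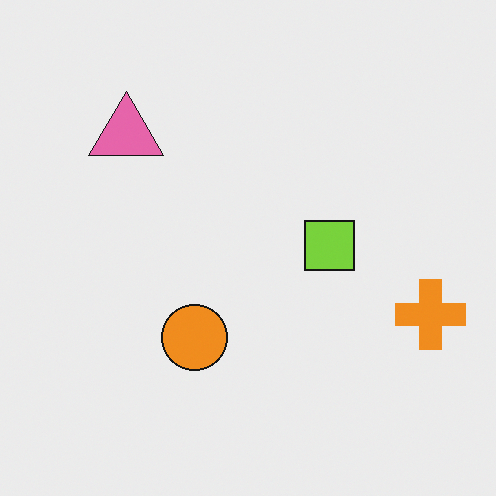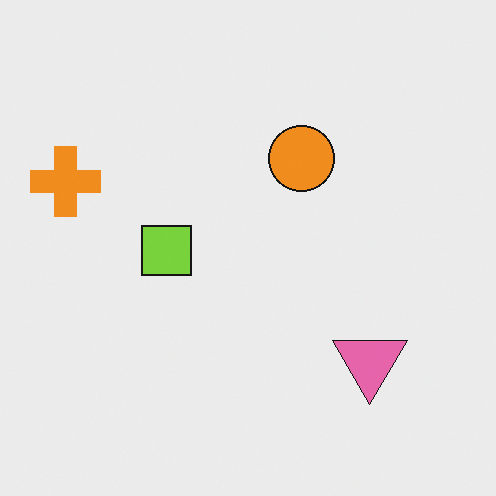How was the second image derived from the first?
This is the original image rotated 180°.

The orange cross sits in the right of the first image and the left of the second — consistent with a whole-image 180° rotation.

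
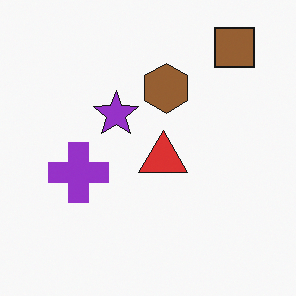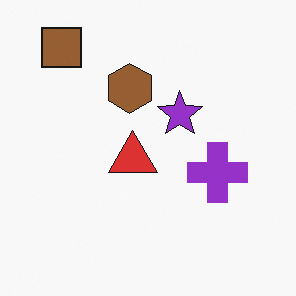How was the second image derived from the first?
This is the original image flipped horizontally (left ↔ right).

The brown square is in the top-right of the first image and the top-left of the second — shapes on opposite sides of the vertical midline have swapped in a mirror flip.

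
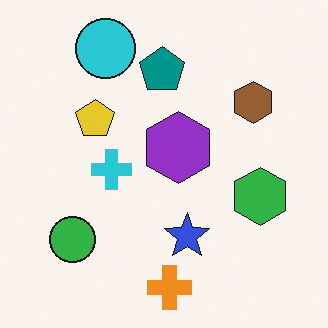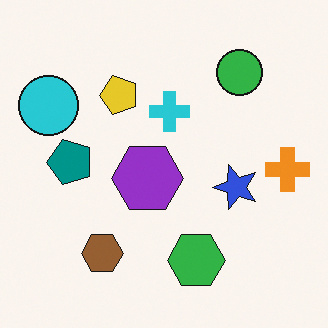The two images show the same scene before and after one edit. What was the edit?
The image was transposed (reflected across the top-left ↔ bottom-right diagonal).

Shapes have swapped their row and column positions — what was in the top-right is now in the bottom-left — a diagonal reflection.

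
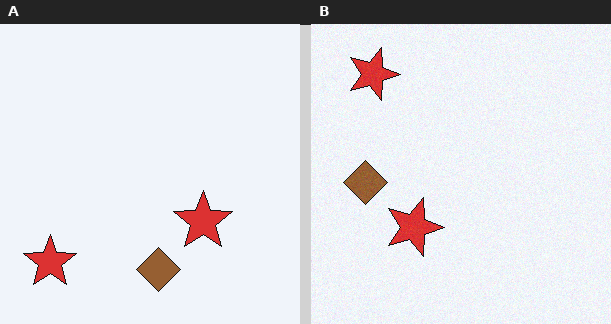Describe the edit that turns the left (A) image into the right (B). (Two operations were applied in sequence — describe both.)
The right (B) image is the left (A) rotated 90° clockwise, then degraded with a light layer of grain.

The brown diamond sits in the bottom of the left (A) image and the left of the right (B) — consistent with a whole-image 90° clockwise rotation. Random speckle covers the whole image, including the flat background.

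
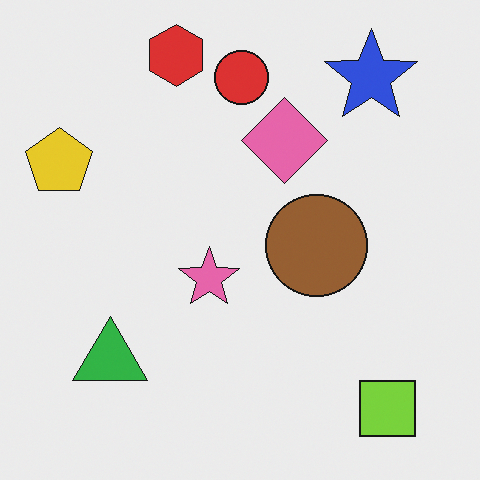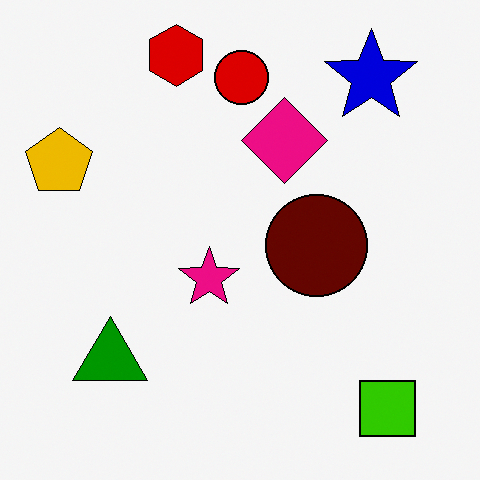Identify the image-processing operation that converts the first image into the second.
Boosted in contrast.

Tones are pushed away from mid-grey across the whole image — a global contrast change.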